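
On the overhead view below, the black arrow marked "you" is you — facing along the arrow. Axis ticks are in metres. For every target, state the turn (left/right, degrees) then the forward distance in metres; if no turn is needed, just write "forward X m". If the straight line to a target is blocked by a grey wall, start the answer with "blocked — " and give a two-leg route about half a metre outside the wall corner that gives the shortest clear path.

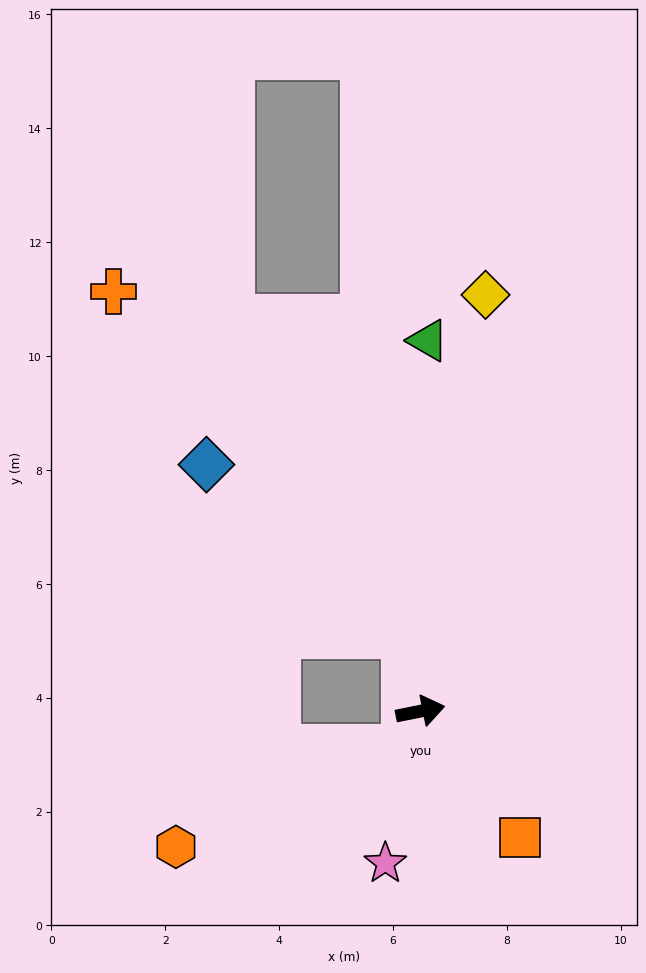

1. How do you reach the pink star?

turn right 114°, forward 2.7 m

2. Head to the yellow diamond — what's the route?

turn left 70°, forward 7.4 m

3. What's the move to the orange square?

turn right 63°, forward 2.8 m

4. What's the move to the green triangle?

turn left 77°, forward 6.5 m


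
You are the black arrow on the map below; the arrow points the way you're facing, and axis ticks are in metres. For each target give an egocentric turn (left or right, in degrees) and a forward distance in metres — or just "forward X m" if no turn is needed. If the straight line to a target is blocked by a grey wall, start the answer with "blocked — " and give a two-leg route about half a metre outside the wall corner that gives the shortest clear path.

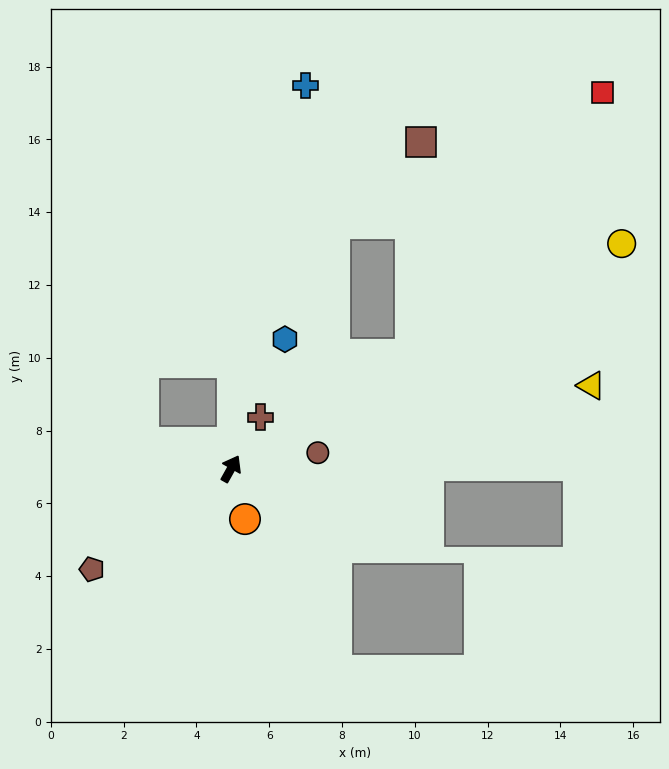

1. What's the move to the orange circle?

turn right 135°, forward 1.4 m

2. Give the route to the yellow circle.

turn right 31°, forward 12.4 m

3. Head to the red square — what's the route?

blocked — turn right 28°, forward 5.8 m, then turn left 21°, forward 8.9 m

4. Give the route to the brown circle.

turn right 50°, forward 2.4 m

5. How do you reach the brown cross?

forward 1.6 m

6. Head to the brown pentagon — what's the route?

turn left 155°, forward 4.7 m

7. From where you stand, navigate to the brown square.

blocked — turn right 28°, forward 5.8 m, then turn left 54°, forward 5.8 m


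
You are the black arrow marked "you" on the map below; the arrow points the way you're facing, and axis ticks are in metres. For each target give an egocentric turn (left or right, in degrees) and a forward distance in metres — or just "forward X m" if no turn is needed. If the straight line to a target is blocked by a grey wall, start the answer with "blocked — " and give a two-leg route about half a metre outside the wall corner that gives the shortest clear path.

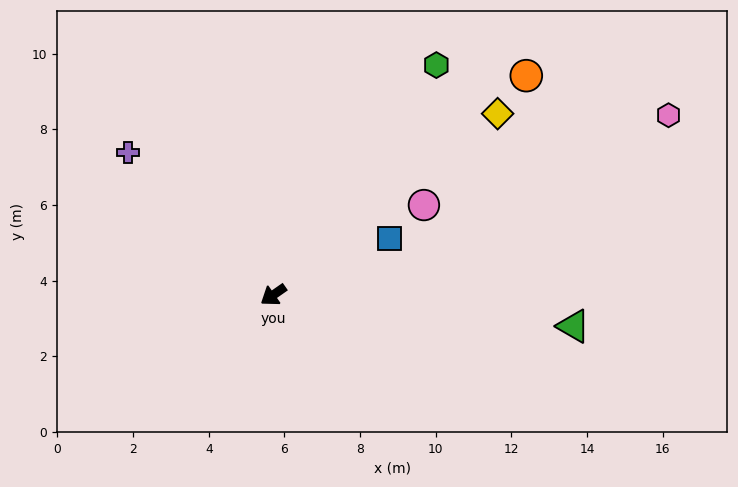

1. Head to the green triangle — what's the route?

turn left 139°, forward 8.0 m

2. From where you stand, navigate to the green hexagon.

turn right 160°, forward 7.4 m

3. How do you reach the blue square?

turn left 171°, forward 3.4 m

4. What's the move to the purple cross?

turn right 79°, forward 5.4 m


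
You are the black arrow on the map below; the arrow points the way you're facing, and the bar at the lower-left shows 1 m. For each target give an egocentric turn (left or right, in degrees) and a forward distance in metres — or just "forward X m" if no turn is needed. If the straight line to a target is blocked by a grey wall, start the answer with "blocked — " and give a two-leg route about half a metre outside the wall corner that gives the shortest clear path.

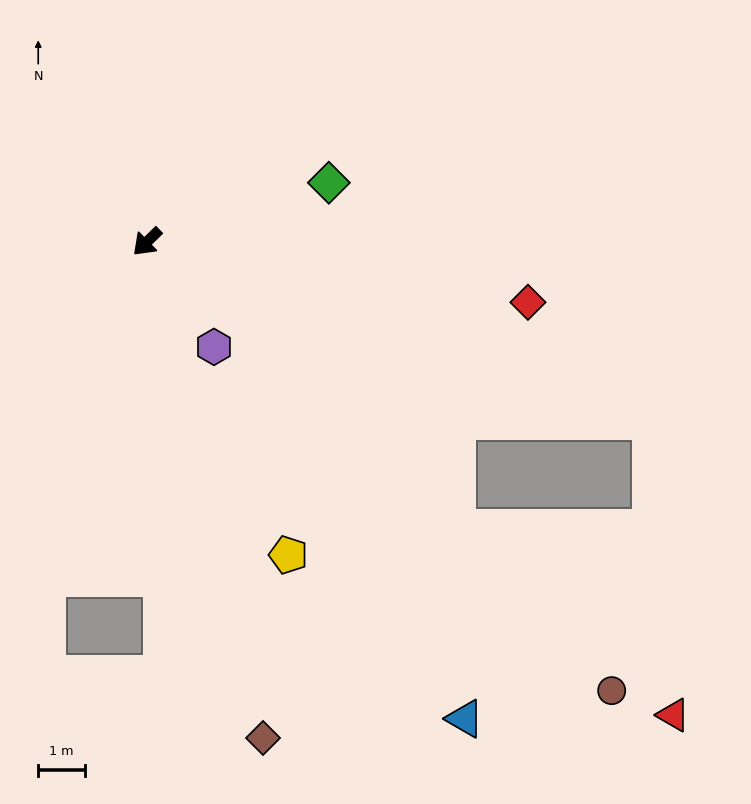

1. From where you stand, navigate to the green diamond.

turn left 154°, forward 4.1 m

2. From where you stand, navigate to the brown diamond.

turn left 59°, forward 10.9 m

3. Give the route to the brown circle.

turn left 92°, forward 13.8 m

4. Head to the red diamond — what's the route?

turn left 127°, forward 8.3 m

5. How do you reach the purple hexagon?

turn left 78°, forward 2.7 m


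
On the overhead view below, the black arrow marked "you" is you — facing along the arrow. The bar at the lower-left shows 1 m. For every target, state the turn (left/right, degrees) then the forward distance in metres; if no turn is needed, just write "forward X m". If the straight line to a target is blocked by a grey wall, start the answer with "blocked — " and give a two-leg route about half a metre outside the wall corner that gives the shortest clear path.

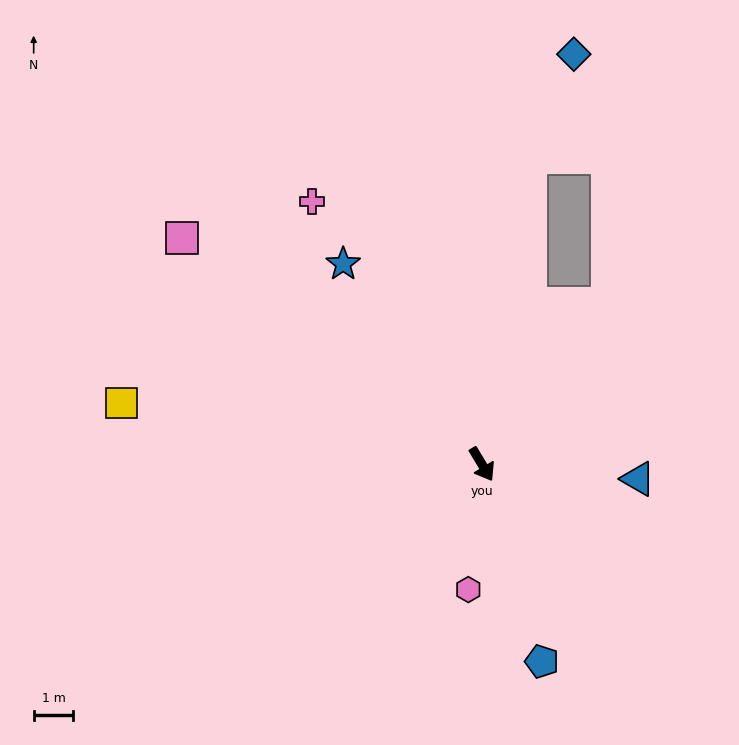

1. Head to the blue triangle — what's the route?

turn left 54°, forward 4.0 m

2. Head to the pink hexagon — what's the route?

turn right 37°, forward 3.2 m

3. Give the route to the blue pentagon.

turn right 14°, forward 5.2 m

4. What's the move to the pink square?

turn right 158°, forward 9.5 m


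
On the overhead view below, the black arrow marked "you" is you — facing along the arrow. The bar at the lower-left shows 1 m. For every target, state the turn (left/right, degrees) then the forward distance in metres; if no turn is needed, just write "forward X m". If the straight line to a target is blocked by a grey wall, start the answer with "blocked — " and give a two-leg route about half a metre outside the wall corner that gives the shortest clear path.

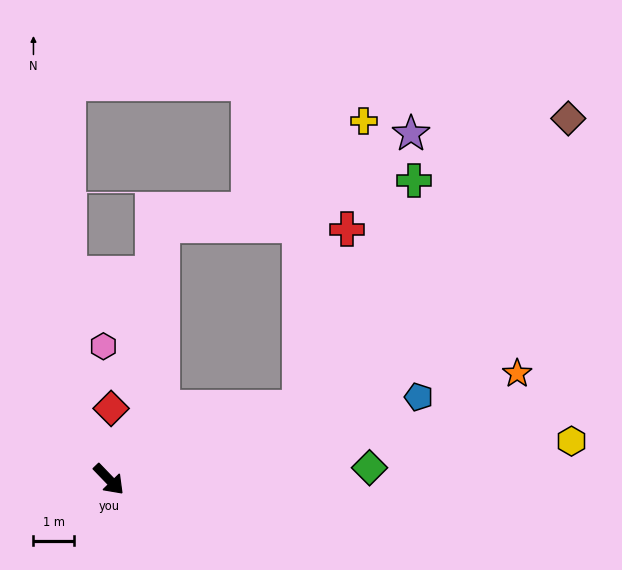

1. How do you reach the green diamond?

turn left 49°, forward 6.5 m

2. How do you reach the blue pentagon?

turn left 61°, forward 7.9 m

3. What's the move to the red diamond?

turn left 134°, forward 1.8 m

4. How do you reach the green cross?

blocked — turn left 67°, forward 5.0 m, then turn left 42°, forward 6.3 m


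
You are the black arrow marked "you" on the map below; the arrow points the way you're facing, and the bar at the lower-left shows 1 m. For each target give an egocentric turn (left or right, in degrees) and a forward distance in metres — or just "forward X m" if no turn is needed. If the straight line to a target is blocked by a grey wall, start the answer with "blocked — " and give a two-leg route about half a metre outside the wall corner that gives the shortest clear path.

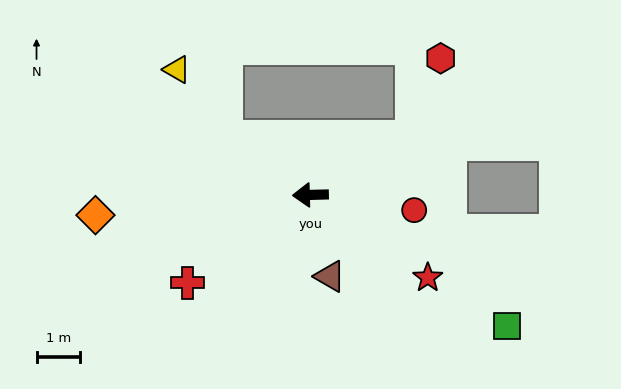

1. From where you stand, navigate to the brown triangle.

turn left 102°, forward 1.9 m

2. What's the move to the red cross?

turn left 34°, forward 3.5 m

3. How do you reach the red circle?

turn left 170°, forward 2.4 m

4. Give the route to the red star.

turn left 143°, forward 3.3 m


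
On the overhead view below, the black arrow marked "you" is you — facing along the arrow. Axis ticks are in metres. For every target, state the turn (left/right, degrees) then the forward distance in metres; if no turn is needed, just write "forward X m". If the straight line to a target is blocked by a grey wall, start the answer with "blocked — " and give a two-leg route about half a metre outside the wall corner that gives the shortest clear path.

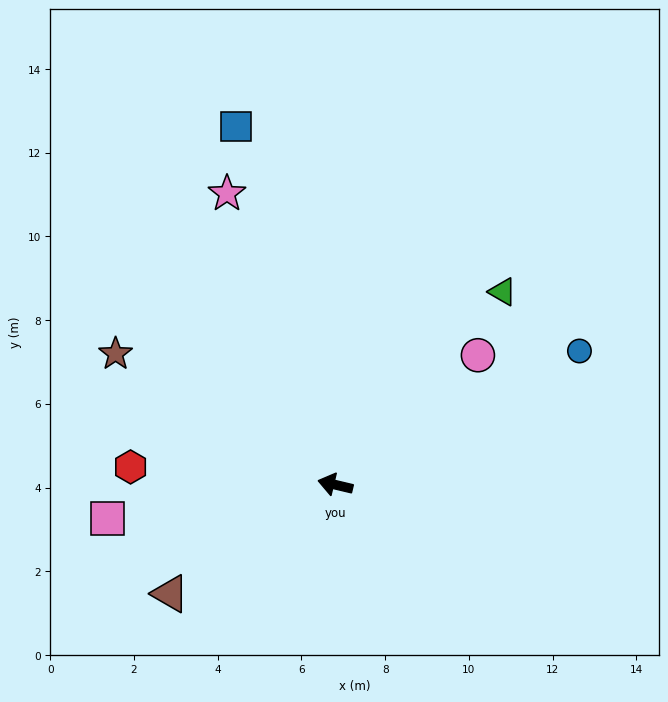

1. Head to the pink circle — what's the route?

turn right 124°, forward 4.6 m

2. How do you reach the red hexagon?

turn left 8°, forward 4.9 m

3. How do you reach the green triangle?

turn right 118°, forward 6.1 m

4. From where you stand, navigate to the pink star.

turn right 56°, forward 7.4 m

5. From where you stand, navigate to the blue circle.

turn right 138°, forward 6.7 m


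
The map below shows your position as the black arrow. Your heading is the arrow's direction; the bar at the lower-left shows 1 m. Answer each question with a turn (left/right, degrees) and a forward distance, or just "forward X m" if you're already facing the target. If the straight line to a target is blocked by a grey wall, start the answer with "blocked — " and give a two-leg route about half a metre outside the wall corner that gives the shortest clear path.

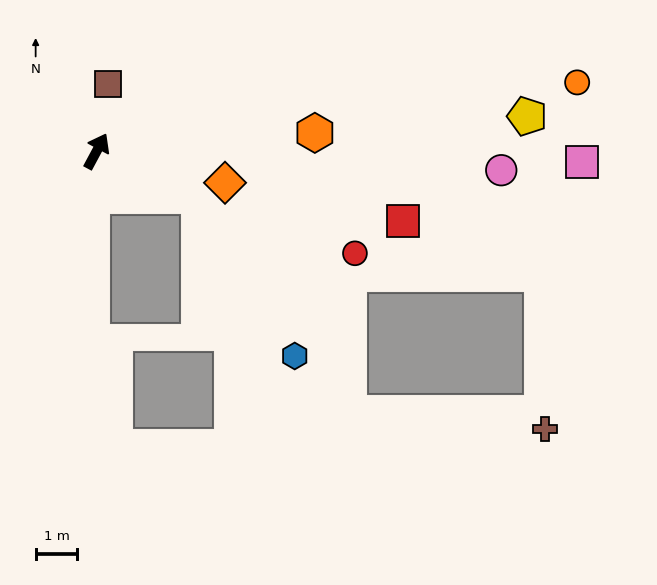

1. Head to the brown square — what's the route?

turn left 19°, forward 1.6 m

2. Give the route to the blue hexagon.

blocked — turn right 85°, forward 2.7 m, then turn right 36°, forward 4.5 m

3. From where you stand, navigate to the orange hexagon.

turn right 57°, forward 5.3 m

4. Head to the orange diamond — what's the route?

turn right 76°, forward 3.2 m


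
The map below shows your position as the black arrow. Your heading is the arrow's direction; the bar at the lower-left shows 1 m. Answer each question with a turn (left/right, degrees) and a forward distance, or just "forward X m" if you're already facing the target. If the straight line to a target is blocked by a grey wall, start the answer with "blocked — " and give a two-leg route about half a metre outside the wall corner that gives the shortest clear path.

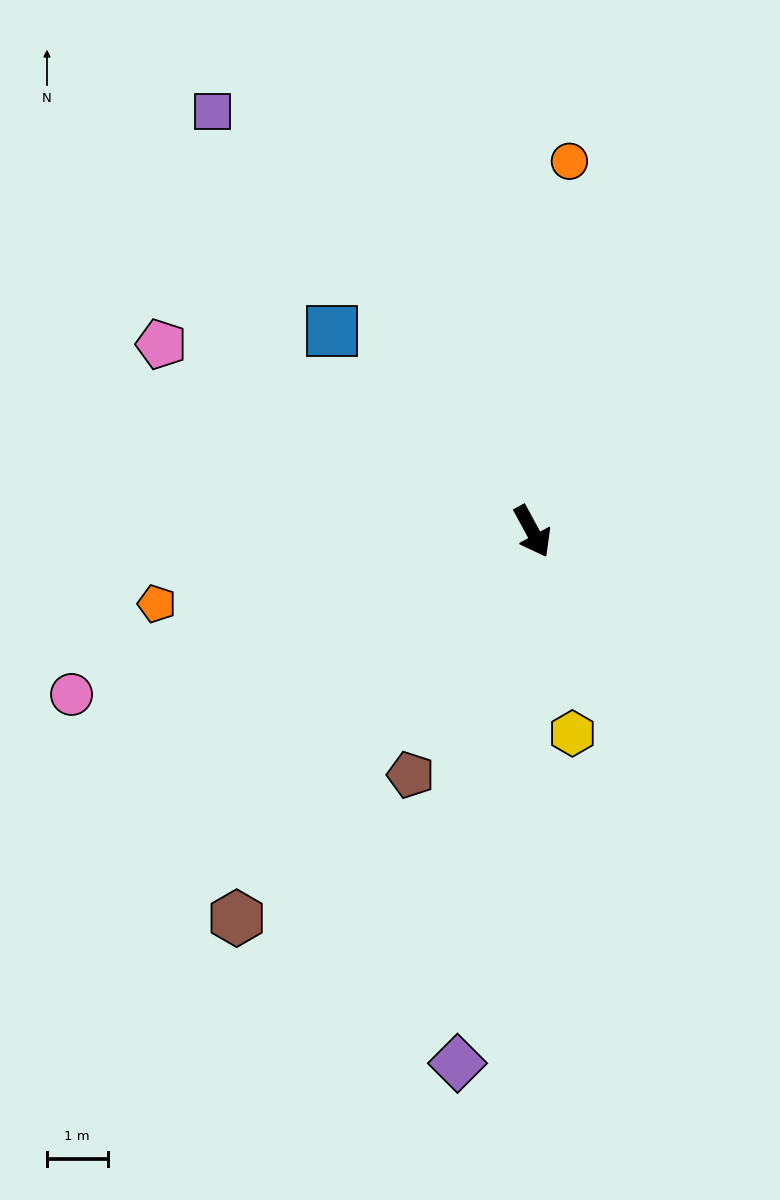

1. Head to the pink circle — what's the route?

turn right 99°, forward 8.1 m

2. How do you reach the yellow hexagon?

turn right 17°, forward 3.4 m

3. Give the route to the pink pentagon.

turn right 145°, forward 6.9 m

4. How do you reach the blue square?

turn right 163°, forward 4.7 m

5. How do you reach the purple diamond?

turn right 37°, forward 8.9 m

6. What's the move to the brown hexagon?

turn right 66°, forward 8.0 m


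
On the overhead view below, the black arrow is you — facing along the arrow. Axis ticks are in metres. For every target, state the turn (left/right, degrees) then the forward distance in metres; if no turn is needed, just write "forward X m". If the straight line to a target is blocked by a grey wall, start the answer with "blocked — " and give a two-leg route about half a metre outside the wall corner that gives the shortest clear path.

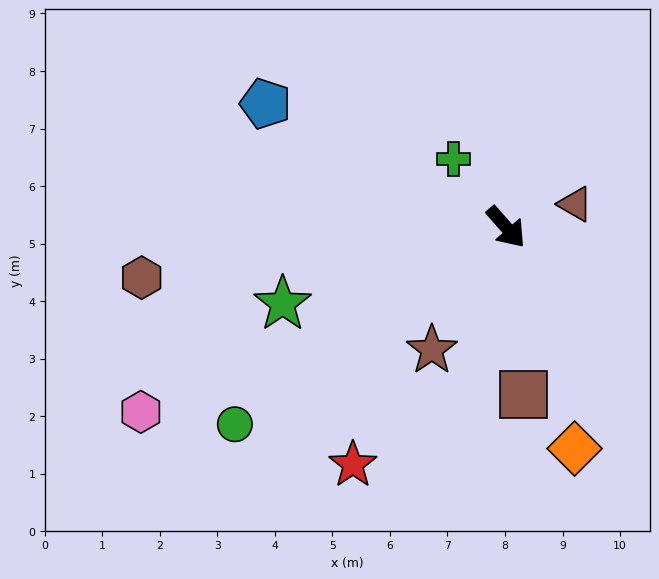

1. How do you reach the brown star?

turn right 72°, forward 2.5 m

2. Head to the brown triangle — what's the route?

turn left 67°, forward 1.3 m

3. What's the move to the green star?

turn right 112°, forward 4.1 m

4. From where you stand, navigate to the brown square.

turn right 35°, forward 2.9 m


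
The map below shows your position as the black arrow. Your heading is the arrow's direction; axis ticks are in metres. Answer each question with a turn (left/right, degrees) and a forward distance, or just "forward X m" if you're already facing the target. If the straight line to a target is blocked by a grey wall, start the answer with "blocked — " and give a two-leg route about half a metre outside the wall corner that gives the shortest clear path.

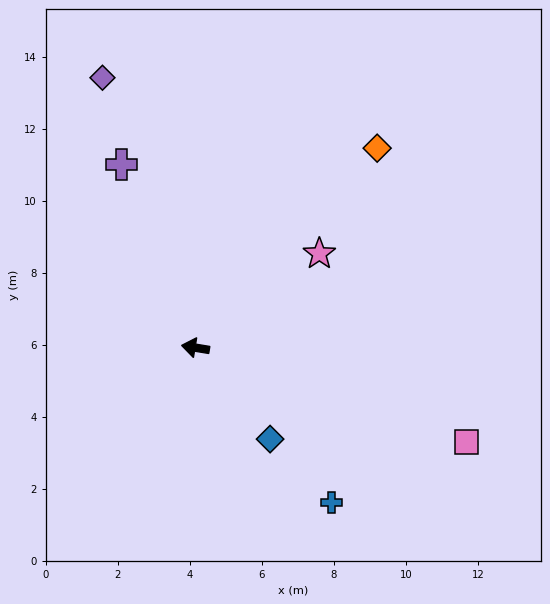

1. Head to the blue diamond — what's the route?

turn left 139°, forward 3.3 m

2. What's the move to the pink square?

turn left 170°, forward 8.0 m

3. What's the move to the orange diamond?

turn right 123°, forward 7.5 m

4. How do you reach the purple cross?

turn right 59°, forward 5.5 m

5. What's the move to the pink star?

turn right 133°, forward 4.3 m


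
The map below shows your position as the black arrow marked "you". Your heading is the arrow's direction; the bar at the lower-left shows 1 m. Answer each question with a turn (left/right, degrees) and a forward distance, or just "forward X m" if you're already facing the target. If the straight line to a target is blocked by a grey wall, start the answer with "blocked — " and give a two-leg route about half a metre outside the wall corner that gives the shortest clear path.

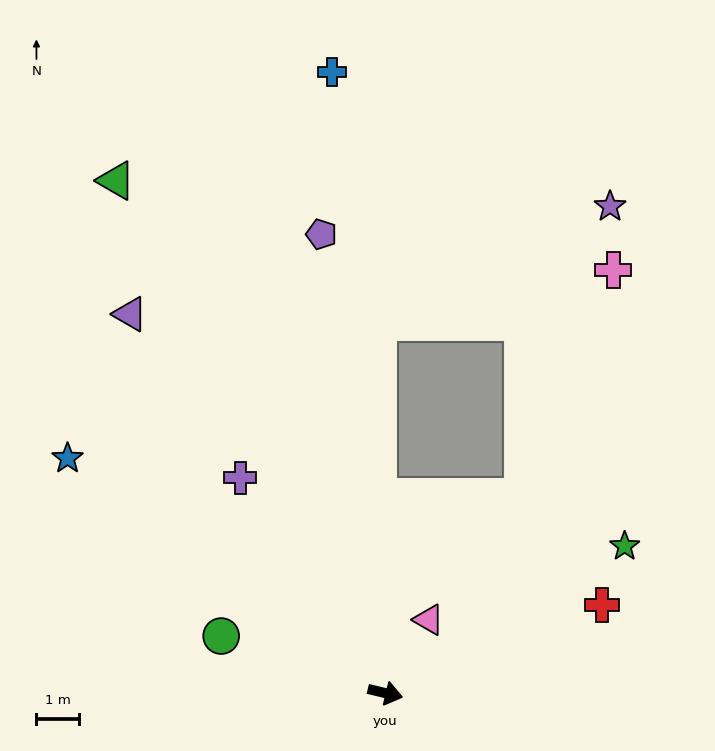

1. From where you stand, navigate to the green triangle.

turn left 131°, forward 13.5 m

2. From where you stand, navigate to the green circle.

turn left 174°, forward 4.0 m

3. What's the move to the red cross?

turn left 36°, forward 5.5 m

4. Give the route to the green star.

turn left 45°, forward 6.5 m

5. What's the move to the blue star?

turn left 157°, forward 9.2 m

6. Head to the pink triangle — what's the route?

turn left 73°, forward 2.0 m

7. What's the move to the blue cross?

turn left 108°, forward 14.5 m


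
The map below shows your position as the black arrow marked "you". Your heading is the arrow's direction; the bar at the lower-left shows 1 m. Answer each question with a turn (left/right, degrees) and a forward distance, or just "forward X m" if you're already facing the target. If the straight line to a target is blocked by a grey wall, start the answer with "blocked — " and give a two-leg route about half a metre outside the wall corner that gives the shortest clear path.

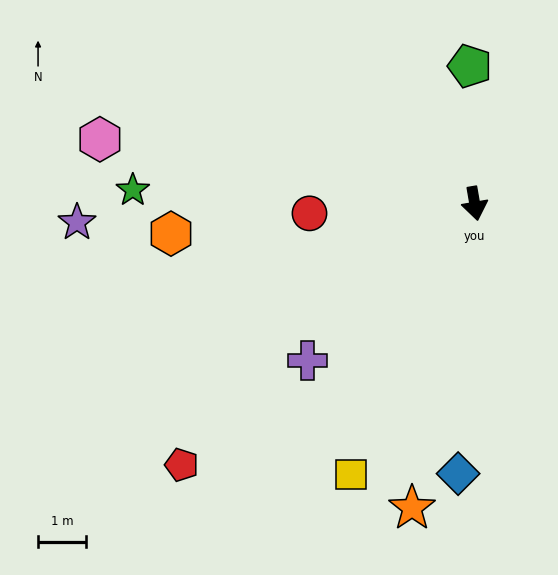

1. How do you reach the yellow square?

turn right 34°, forward 6.2 m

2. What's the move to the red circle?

turn right 96°, forward 3.4 m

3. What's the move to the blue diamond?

turn right 13°, forward 5.6 m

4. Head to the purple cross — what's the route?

turn right 56°, forward 4.8 m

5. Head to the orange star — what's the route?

turn right 21°, forward 6.5 m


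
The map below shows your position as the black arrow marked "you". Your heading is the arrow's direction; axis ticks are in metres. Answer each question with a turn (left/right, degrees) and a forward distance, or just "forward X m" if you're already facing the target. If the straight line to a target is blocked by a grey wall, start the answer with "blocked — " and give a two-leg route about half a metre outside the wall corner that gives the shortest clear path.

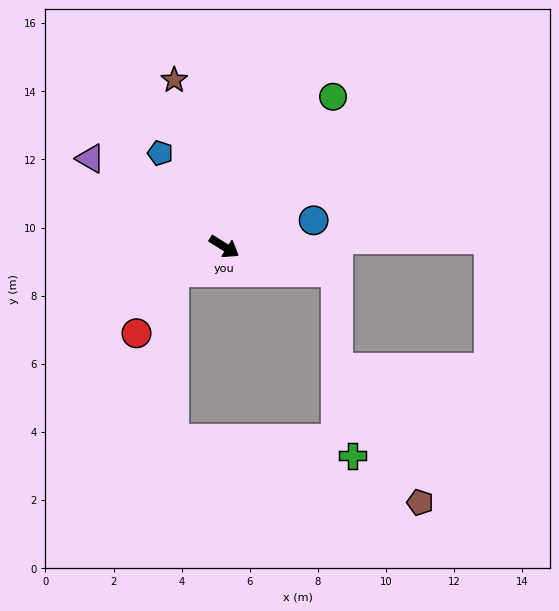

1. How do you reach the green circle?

turn left 86°, forward 5.4 m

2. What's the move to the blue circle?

turn left 48°, forward 2.7 m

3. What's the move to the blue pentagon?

turn left 156°, forward 3.3 m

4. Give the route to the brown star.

turn left 139°, forward 5.1 m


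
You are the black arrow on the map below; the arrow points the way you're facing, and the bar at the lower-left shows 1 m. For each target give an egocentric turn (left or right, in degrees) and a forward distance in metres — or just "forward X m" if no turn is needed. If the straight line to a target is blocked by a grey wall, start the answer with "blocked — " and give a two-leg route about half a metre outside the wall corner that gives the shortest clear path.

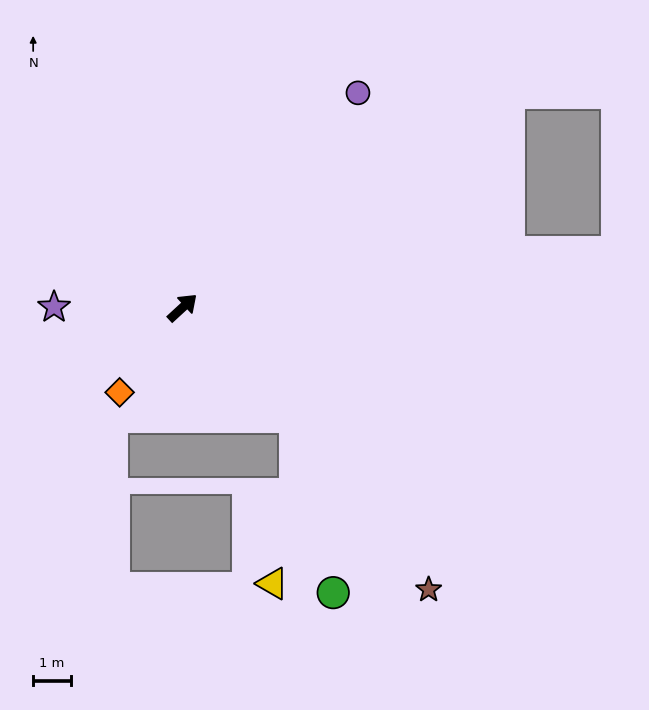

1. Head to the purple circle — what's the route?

turn left 8°, forward 7.3 m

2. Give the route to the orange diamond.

turn right 169°, forward 2.8 m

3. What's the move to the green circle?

blocked — turn right 87°, forward 4.2 m, then turn right 33°, forward 4.7 m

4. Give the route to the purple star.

turn left 137°, forward 3.4 m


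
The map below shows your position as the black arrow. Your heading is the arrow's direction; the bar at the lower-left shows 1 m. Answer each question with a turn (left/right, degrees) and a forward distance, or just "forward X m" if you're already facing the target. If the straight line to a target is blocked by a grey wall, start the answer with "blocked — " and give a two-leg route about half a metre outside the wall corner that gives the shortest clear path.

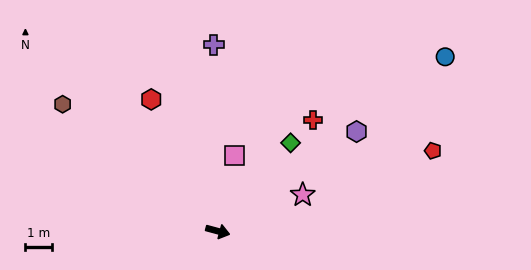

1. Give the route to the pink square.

turn left 92°, forward 2.9 m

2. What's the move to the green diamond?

turn left 66°, forward 4.3 m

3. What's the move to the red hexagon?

turn left 132°, forward 5.6 m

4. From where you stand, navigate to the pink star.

turn left 38°, forward 3.5 m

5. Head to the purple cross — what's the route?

turn left 106°, forward 7.1 m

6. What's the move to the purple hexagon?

turn left 51°, forward 6.5 m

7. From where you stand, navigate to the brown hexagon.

turn left 156°, forward 7.6 m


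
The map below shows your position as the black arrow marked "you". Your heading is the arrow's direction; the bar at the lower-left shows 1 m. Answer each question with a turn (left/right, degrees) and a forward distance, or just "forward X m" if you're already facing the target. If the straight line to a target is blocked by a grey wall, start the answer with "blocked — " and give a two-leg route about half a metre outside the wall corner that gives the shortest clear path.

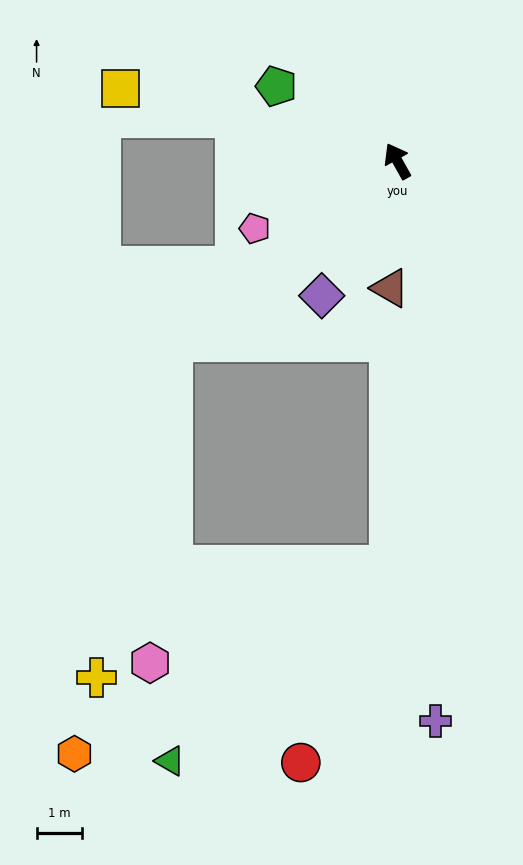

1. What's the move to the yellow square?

turn left 46°, forward 6.3 m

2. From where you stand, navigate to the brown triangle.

turn left 147°, forward 2.8 m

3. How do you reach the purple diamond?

turn left 121°, forward 3.4 m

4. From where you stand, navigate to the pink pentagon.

turn left 86°, forward 3.5 m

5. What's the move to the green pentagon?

turn left 29°, forward 3.1 m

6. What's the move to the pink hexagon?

blocked — turn left 100°, forward 6.3 m, then turn left 47°, forward 7.1 m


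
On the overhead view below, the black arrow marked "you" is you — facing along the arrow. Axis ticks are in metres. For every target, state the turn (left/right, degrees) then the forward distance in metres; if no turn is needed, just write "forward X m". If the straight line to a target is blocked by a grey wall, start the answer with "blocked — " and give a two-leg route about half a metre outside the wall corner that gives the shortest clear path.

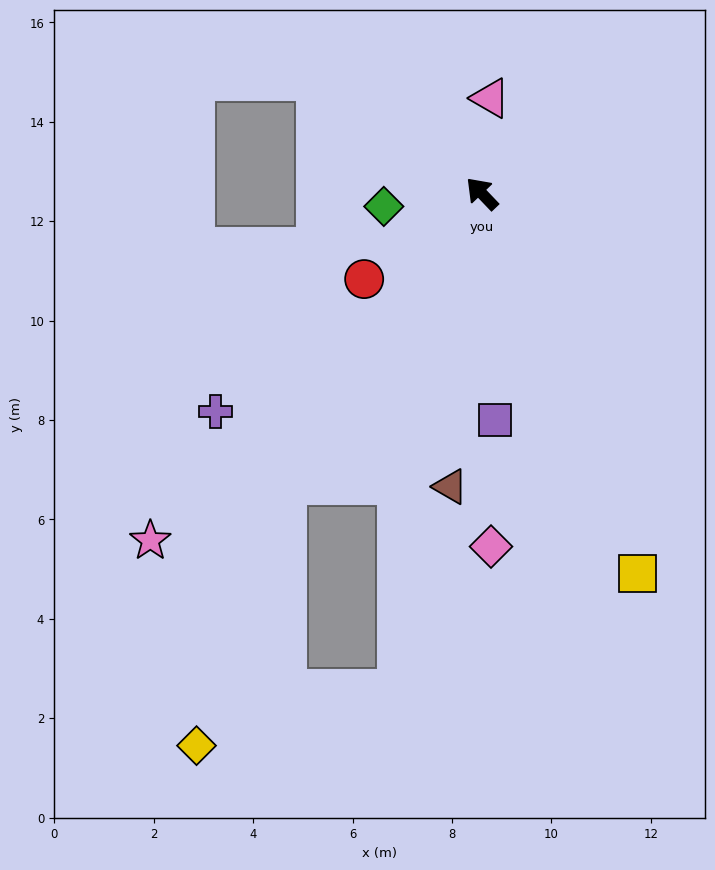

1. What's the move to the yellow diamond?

blocked — turn left 102°, forward 7.0 m, then turn left 15°, forward 5.6 m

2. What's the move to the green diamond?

turn left 54°, forward 2.0 m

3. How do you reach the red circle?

turn left 82°, forward 2.9 m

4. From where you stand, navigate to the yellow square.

turn left 159°, forward 8.3 m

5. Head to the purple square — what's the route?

turn left 140°, forward 4.6 m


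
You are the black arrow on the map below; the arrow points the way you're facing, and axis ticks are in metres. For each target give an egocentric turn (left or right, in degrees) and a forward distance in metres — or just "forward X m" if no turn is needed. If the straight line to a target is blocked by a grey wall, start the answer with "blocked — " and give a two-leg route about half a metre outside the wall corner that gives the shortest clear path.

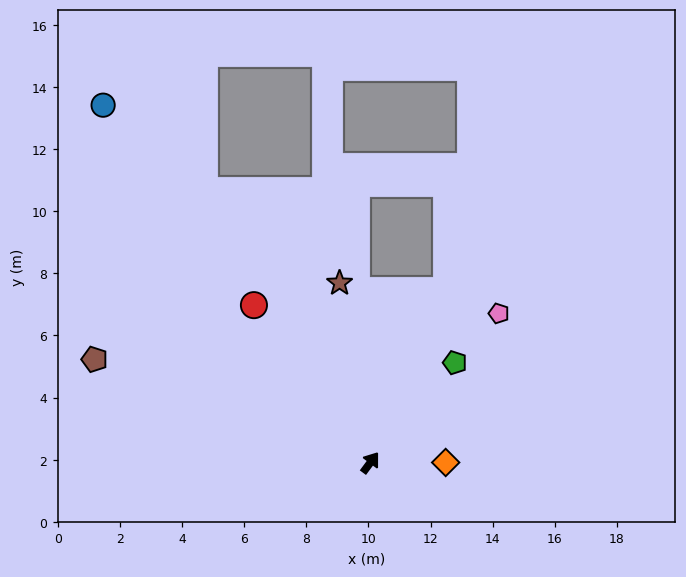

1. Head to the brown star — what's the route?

turn left 46°, forward 5.9 m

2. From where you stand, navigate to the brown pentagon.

turn left 106°, forward 9.5 m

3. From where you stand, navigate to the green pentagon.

turn right 4°, forward 4.2 m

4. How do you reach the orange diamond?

turn right 53°, forward 2.4 m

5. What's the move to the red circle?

turn left 73°, forward 6.3 m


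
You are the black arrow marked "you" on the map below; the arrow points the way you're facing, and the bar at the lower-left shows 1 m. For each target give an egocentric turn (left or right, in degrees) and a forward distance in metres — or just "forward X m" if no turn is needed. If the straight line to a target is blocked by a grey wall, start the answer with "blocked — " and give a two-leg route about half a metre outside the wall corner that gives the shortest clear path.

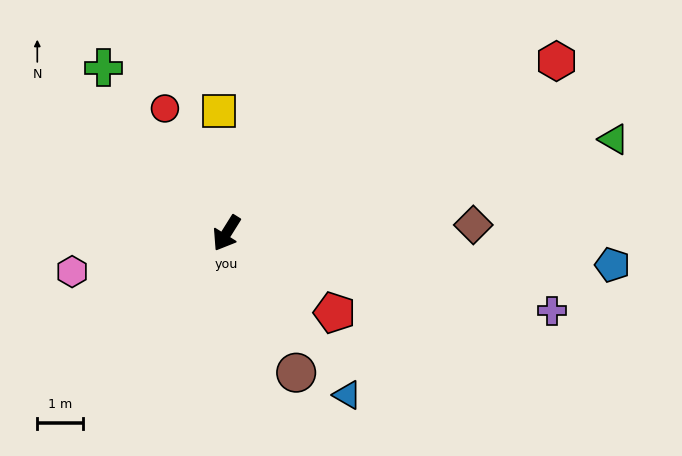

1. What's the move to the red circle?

turn right 122°, forward 3.1 m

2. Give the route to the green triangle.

turn left 136°, forward 8.8 m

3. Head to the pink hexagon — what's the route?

turn right 44°, forward 3.5 m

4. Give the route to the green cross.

turn right 111°, forward 4.5 m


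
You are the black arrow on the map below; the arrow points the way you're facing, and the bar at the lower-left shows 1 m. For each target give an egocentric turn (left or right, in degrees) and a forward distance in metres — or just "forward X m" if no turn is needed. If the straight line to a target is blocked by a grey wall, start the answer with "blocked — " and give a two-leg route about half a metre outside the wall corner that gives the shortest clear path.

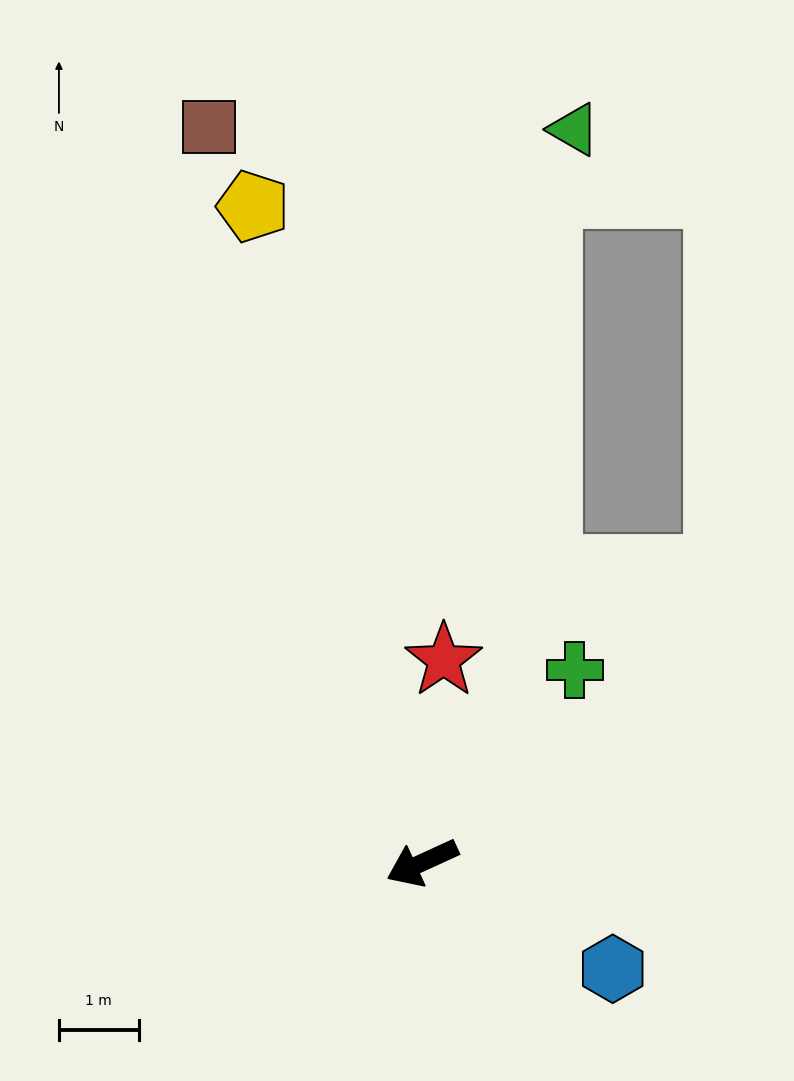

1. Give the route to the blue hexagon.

turn left 126°, forward 2.7 m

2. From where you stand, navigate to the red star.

turn right 121°, forward 2.6 m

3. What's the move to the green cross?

turn right 153°, forward 3.1 m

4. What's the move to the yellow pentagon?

turn right 100°, forward 8.5 m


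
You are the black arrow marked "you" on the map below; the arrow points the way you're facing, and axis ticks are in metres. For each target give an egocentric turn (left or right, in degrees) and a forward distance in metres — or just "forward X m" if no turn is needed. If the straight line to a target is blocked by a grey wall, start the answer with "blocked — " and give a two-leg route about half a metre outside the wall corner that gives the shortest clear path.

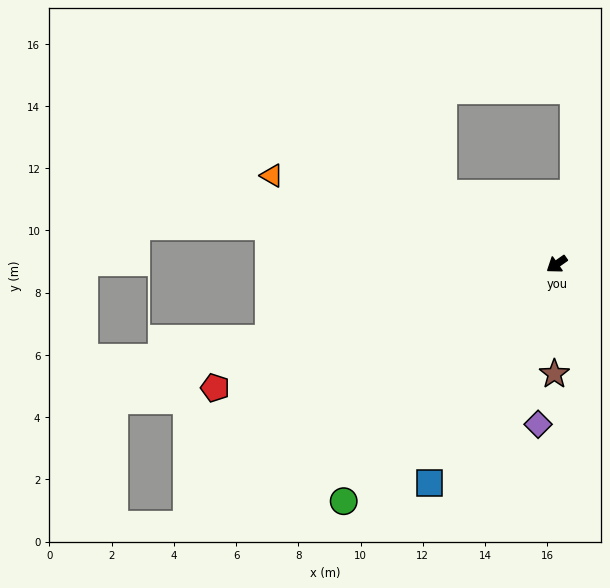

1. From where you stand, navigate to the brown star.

turn left 54°, forward 3.5 m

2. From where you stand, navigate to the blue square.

turn left 25°, forward 8.1 m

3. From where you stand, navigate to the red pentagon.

turn right 15°, forward 11.7 m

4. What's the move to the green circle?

turn left 13°, forward 10.2 m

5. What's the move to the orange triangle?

turn right 52°, forward 9.6 m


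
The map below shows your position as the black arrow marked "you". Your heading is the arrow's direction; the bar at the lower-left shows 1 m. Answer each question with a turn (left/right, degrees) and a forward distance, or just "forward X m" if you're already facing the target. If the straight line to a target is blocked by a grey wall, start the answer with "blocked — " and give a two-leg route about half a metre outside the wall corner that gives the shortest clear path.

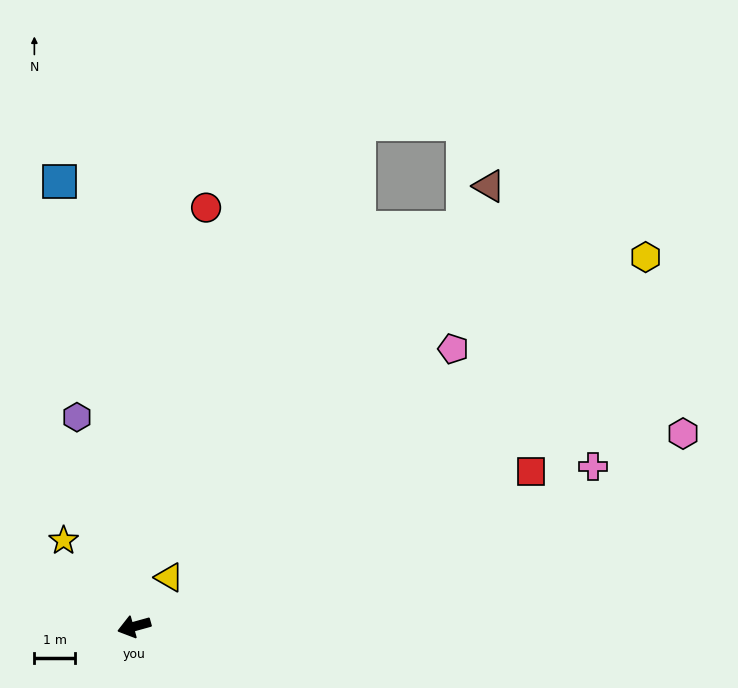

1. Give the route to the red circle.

turn right 115°, forward 10.5 m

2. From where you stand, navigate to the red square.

turn right 174°, forward 10.5 m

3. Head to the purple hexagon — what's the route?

turn right 90°, forward 5.4 m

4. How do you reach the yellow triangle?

turn right 141°, forward 1.5 m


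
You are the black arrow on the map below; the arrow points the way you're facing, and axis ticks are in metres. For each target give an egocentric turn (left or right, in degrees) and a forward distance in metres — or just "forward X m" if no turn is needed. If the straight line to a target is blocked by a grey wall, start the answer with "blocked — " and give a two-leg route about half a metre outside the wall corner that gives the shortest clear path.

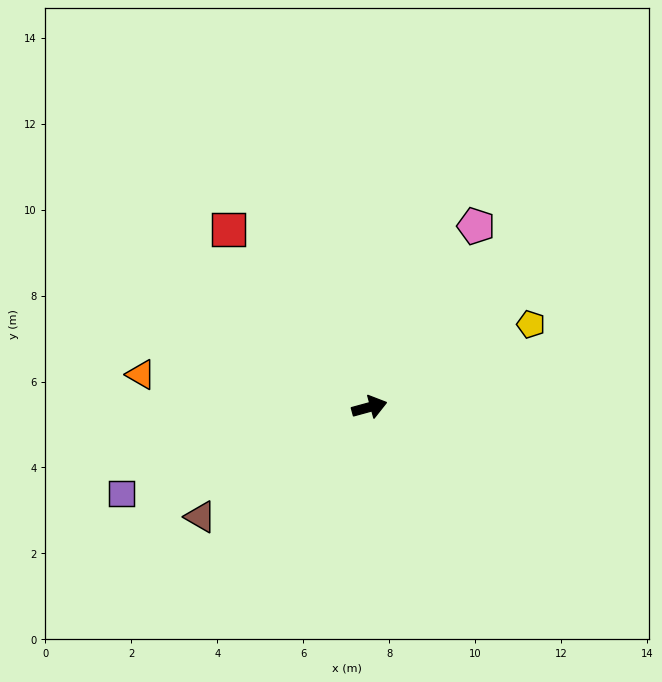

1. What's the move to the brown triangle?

turn right 162°, forward 4.7 m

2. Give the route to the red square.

turn left 113°, forward 5.3 m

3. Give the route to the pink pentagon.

turn left 44°, forward 4.9 m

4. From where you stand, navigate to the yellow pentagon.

turn left 12°, forward 4.2 m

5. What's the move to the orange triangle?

turn left 157°, forward 5.4 m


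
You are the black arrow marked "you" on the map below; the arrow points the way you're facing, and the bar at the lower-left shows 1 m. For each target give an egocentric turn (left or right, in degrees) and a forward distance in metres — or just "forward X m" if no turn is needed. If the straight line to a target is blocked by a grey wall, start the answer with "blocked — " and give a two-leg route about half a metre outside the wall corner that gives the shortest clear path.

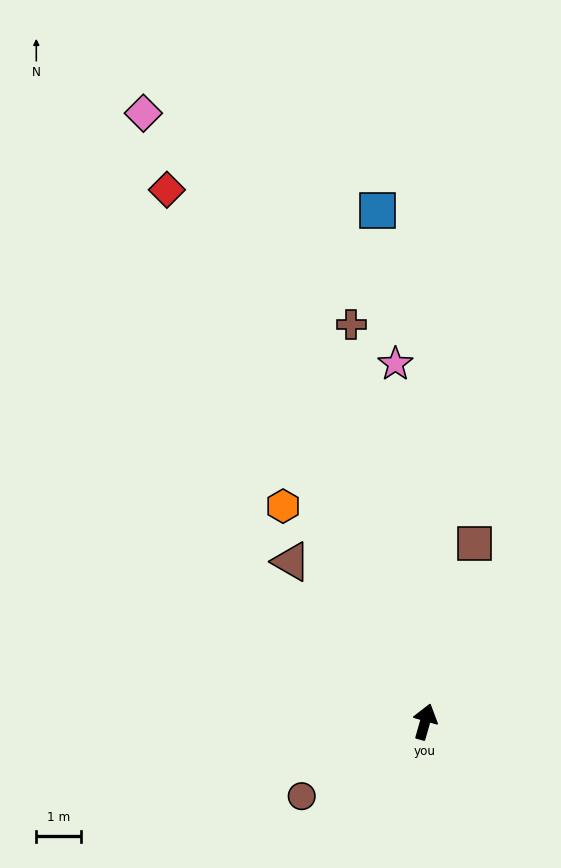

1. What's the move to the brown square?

forward 4.1 m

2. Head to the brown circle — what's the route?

turn left 137°, forward 3.2 m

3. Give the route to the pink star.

turn left 21°, forward 8.1 m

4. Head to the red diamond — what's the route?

turn left 42°, forward 13.3 m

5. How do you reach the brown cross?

turn left 26°, forward 9.1 m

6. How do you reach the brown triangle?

turn left 56°, forward 4.7 m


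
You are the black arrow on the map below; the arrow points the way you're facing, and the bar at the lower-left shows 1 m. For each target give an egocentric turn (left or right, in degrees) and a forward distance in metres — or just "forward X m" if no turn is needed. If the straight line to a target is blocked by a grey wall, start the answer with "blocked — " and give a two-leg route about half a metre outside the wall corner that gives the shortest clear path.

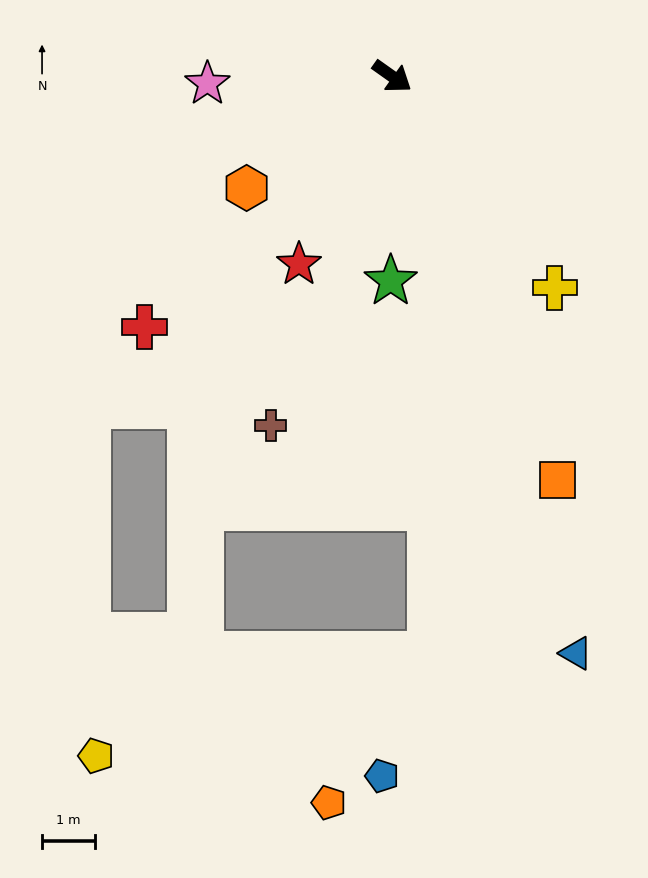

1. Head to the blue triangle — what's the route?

turn right 37°, forward 11.4 m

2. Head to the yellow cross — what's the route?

turn right 17°, forward 5.0 m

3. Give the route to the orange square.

turn right 32°, forward 8.2 m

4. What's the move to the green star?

turn right 55°, forward 3.9 m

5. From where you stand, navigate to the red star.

turn right 81°, forward 4.0 m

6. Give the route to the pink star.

turn right 142°, forward 3.5 m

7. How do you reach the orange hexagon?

turn right 107°, forward 3.5 m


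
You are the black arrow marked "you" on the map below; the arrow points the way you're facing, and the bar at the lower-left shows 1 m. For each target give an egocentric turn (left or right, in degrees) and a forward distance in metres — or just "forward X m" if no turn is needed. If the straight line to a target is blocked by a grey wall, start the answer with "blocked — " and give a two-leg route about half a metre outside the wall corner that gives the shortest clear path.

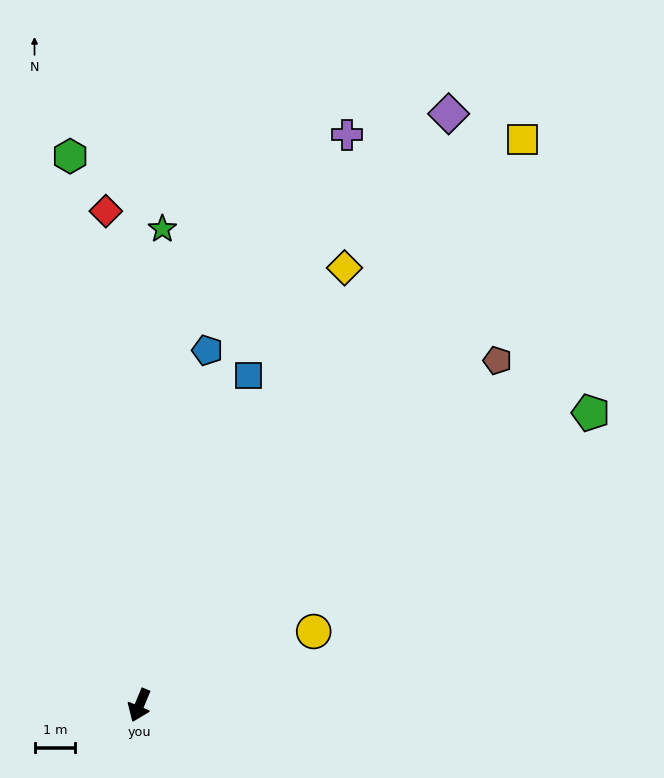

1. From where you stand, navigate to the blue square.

turn right 176°, forward 8.6 m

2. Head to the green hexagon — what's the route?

turn right 150°, forward 13.7 m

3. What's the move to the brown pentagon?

turn left 157°, forward 12.3 m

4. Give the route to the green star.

turn right 160°, forward 11.8 m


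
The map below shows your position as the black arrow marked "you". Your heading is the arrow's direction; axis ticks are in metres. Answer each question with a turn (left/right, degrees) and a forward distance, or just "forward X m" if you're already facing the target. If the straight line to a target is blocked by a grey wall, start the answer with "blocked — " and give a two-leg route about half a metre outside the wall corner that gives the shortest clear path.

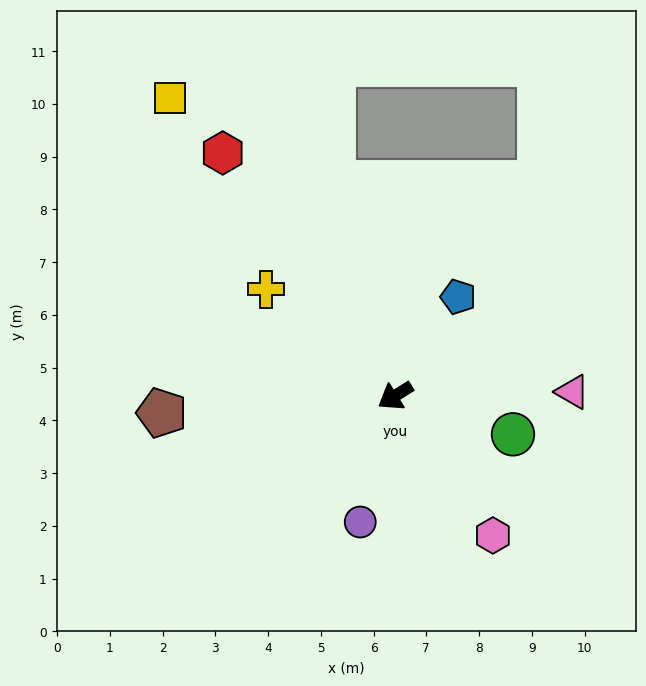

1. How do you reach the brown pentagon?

turn right 28°, forward 4.4 m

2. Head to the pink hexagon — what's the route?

turn left 93°, forward 3.2 m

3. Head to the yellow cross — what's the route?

turn right 72°, forward 3.2 m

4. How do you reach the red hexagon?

turn right 87°, forward 5.6 m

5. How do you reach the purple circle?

turn left 42°, forward 2.5 m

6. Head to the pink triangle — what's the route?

turn left 149°, forward 3.4 m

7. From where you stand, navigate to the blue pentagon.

turn right 155°, forward 2.2 m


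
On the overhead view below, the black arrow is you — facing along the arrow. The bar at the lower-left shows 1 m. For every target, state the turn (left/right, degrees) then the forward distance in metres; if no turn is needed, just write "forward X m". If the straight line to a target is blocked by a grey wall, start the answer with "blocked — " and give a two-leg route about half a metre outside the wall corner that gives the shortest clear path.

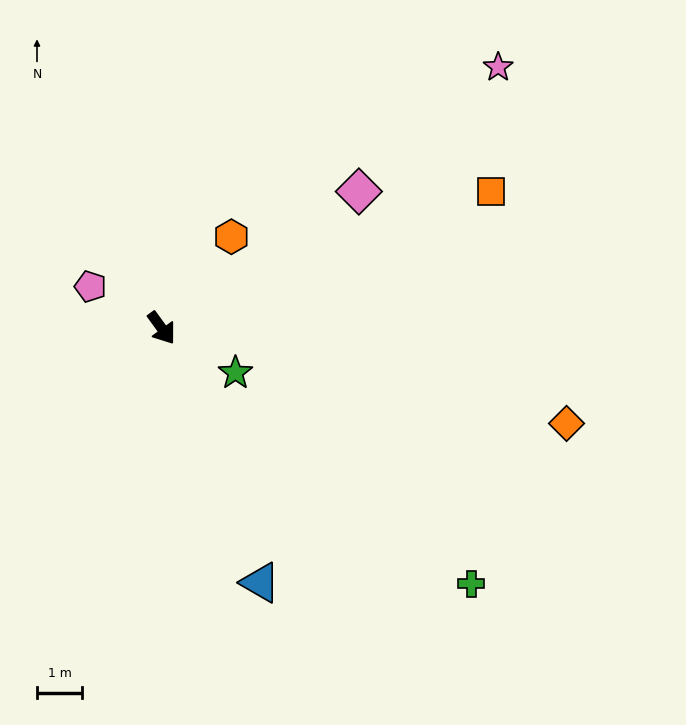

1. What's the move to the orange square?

turn left 76°, forward 7.9 m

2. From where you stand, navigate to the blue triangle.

turn right 15°, forward 6.1 m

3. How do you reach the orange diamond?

turn left 41°, forward 9.2 m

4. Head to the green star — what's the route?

turn left 23°, forward 1.9 m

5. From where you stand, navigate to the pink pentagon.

turn right 156°, forward 1.8 m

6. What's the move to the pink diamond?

turn left 89°, forward 5.3 m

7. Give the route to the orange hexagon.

turn left 107°, forward 2.5 m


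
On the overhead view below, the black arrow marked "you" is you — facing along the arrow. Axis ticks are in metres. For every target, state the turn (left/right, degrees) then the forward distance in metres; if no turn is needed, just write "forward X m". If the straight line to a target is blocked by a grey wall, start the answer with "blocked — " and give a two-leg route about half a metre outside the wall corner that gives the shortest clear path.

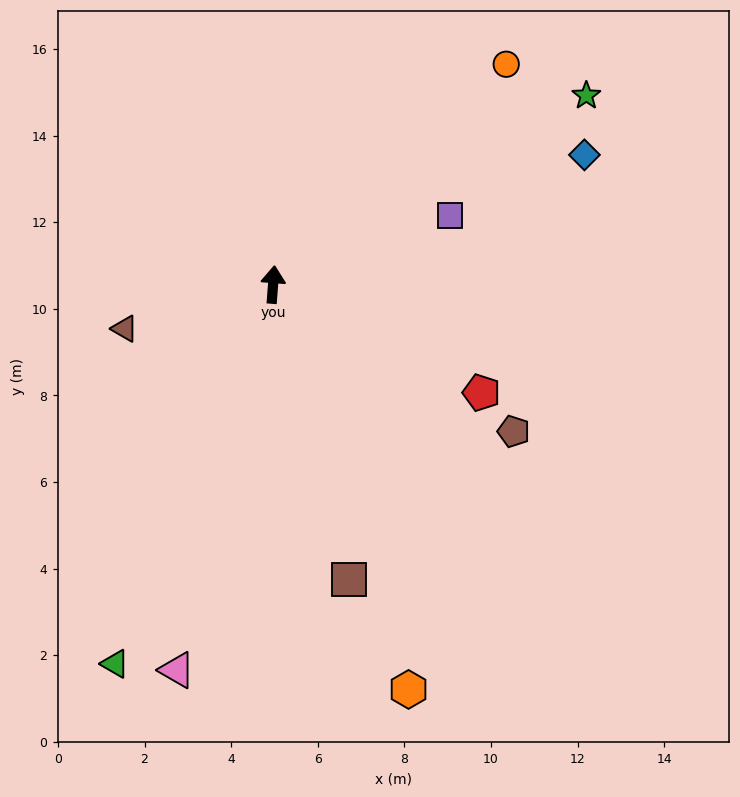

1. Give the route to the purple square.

turn right 64°, forward 4.4 m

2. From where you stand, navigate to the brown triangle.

turn left 111°, forward 3.6 m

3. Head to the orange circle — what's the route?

turn right 42°, forward 7.4 m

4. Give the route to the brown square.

turn right 161°, forward 7.0 m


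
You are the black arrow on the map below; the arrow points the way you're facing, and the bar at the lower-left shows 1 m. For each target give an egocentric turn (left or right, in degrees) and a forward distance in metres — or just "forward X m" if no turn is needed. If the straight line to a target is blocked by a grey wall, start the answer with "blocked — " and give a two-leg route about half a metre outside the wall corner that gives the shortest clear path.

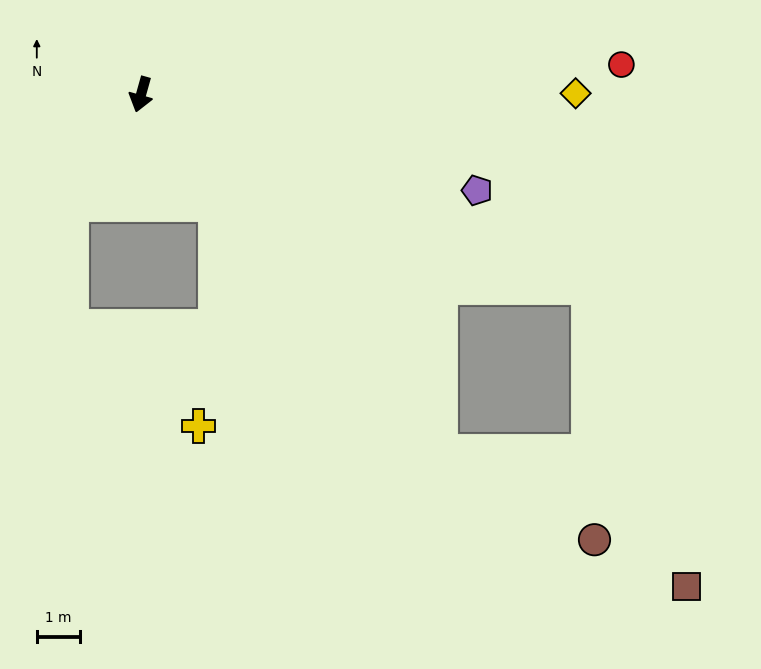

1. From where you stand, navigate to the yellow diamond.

turn left 106°, forward 10.1 m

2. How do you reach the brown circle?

blocked — turn left 55°, forward 10.8 m, then turn left 21°, forward 4.1 m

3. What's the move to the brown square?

blocked — turn left 83°, forward 11.3 m, then turn right 49°, forward 7.3 m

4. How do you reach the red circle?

turn left 109°, forward 11.1 m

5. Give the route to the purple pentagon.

turn left 90°, forward 8.1 m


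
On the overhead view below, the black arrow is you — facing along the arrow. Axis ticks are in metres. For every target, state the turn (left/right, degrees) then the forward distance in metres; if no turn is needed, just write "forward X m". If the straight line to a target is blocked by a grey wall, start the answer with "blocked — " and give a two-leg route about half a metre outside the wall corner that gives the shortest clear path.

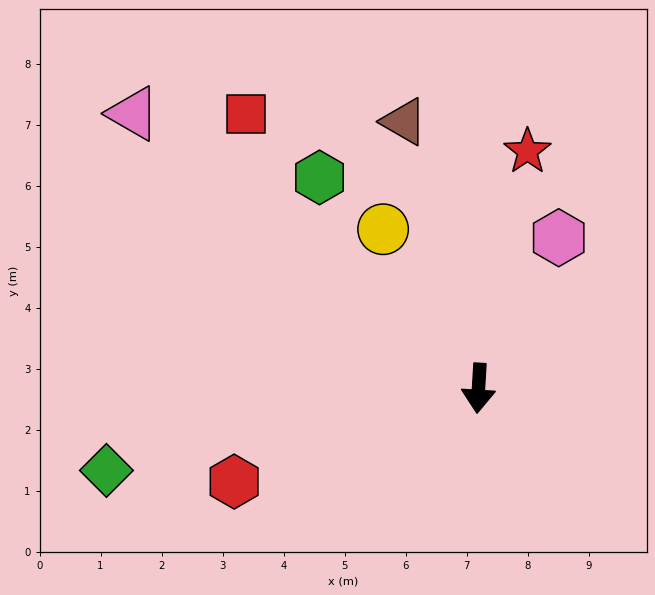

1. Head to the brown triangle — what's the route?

turn right 161°, forward 4.5 m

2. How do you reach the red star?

turn left 172°, forward 4.0 m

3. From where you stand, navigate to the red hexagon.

turn right 66°, forward 4.3 m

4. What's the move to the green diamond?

turn right 74°, forward 6.2 m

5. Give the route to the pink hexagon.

turn left 155°, forward 2.8 m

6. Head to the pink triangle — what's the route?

turn right 125°, forward 7.2 m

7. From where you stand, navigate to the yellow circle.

turn right 146°, forward 3.0 m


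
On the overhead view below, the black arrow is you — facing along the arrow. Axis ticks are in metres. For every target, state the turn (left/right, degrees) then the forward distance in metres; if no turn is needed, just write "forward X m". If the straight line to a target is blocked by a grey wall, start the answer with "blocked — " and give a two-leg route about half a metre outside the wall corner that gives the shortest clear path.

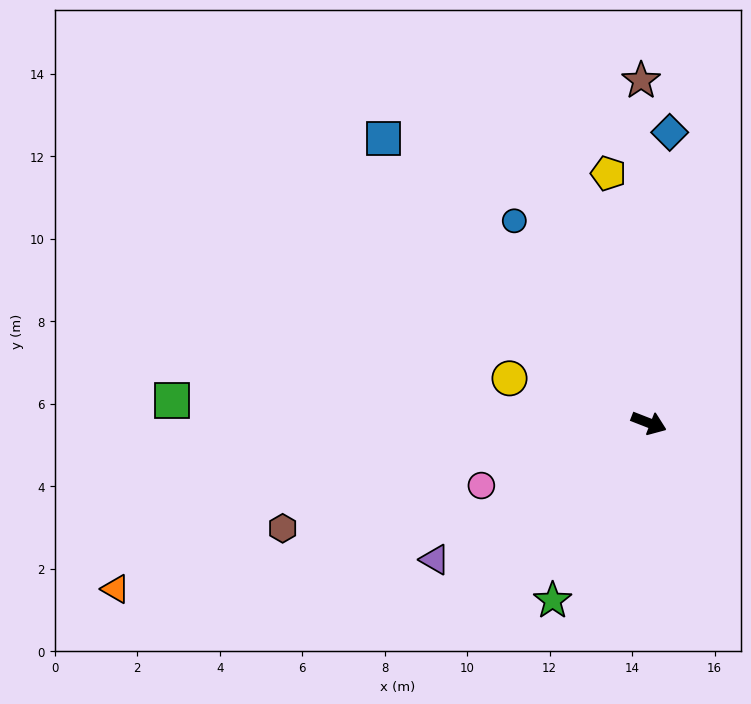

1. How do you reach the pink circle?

turn right 138°, forward 4.3 m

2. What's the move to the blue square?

turn left 154°, forward 9.4 m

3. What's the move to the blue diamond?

turn left 107°, forward 7.1 m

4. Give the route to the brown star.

turn left 113°, forward 8.3 m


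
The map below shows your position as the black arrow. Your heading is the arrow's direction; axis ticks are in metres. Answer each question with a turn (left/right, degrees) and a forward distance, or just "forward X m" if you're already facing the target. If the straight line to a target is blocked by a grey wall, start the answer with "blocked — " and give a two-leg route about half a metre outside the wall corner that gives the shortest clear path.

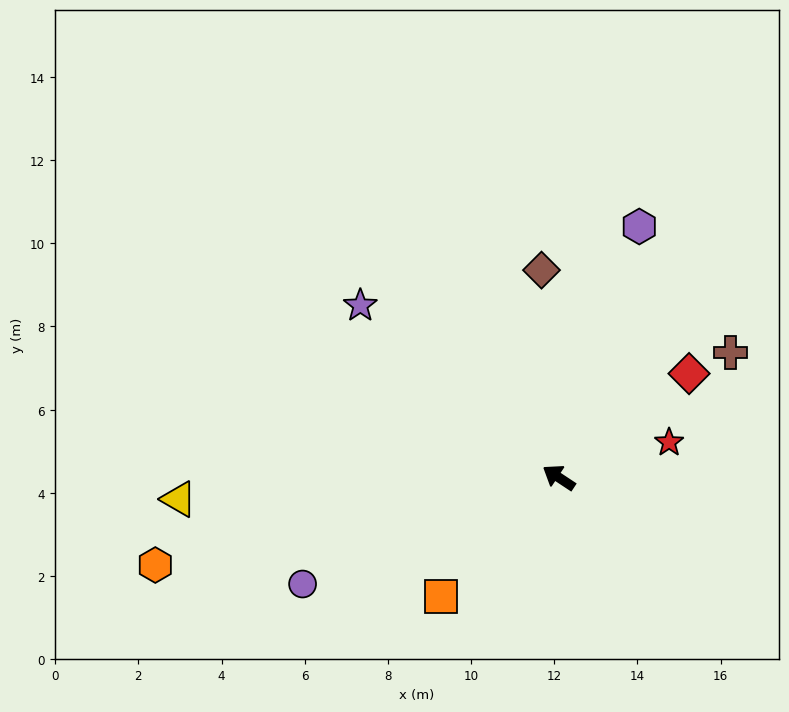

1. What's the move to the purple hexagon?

turn right 74°, forward 6.3 m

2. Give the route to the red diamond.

turn right 108°, forward 4.0 m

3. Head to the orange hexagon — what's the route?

turn left 46°, forward 9.9 m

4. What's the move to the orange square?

turn left 79°, forward 4.0 m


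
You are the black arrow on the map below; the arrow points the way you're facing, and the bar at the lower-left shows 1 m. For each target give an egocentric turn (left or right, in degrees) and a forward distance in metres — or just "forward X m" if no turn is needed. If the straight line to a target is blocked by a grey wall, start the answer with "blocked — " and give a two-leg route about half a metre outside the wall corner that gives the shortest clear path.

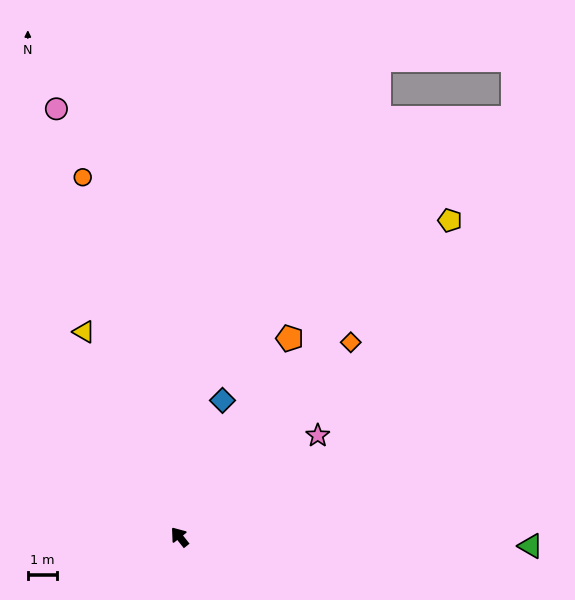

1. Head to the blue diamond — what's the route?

turn right 56°, forward 4.9 m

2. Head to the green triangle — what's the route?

turn right 130°, forward 12.0 m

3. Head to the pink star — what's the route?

turn right 92°, forward 5.8 m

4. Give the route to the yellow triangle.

turn right 14°, forward 7.7 m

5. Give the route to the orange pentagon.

turn right 68°, forward 7.7 m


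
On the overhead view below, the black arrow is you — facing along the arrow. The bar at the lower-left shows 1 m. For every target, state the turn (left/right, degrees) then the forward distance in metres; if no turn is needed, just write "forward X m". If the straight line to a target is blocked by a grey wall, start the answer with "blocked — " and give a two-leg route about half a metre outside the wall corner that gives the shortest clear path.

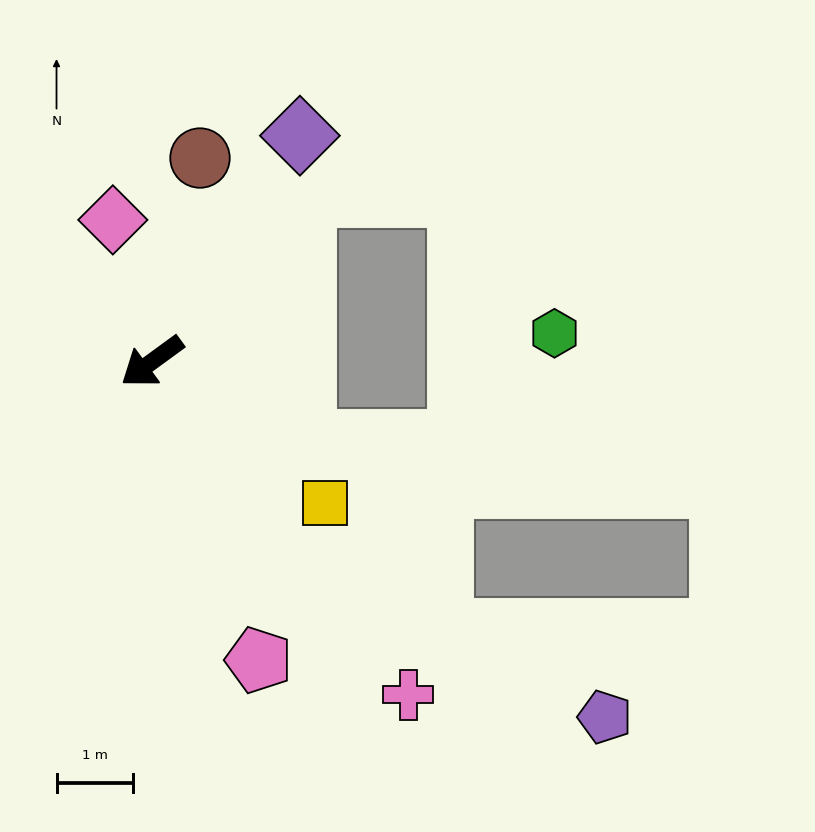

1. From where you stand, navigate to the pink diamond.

turn right 111°, forward 1.9 m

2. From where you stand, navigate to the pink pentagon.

turn left 74°, forward 4.2 m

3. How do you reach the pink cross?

turn left 91°, forward 5.5 m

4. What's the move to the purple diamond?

turn right 159°, forward 3.5 m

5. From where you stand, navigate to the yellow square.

turn left 105°, forward 2.9 m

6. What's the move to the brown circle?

turn right 139°, forward 2.7 m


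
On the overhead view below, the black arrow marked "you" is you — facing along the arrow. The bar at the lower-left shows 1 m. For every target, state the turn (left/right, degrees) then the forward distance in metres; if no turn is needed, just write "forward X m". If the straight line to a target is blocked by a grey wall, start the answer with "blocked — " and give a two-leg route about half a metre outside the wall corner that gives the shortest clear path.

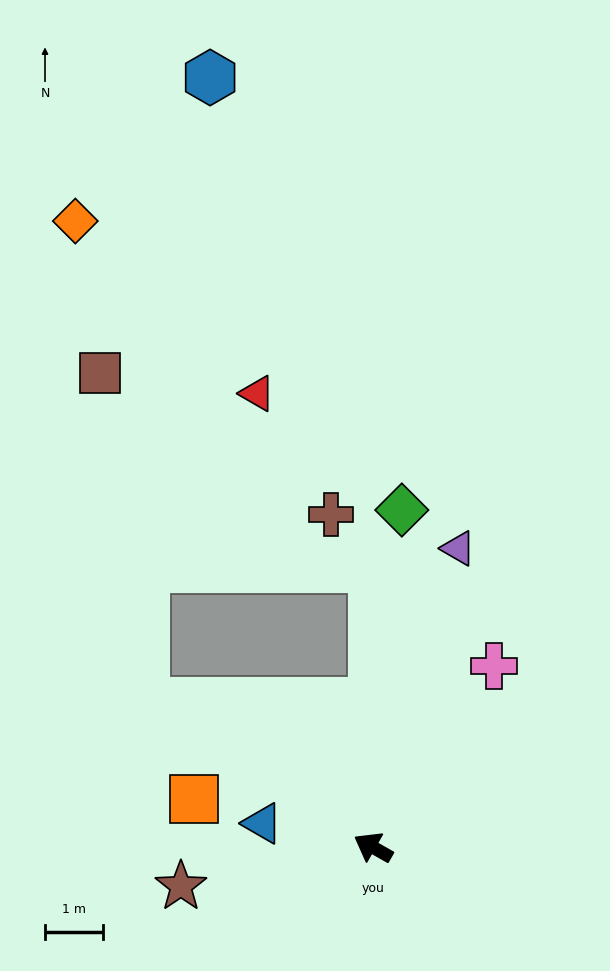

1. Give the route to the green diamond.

turn right 65°, forward 5.8 m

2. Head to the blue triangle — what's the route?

turn left 17°, forward 1.9 m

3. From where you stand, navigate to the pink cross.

turn right 94°, forward 3.7 m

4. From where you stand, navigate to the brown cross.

blocked — turn right 60°, forward 4.8 m, then turn left 38°, forward 1.2 m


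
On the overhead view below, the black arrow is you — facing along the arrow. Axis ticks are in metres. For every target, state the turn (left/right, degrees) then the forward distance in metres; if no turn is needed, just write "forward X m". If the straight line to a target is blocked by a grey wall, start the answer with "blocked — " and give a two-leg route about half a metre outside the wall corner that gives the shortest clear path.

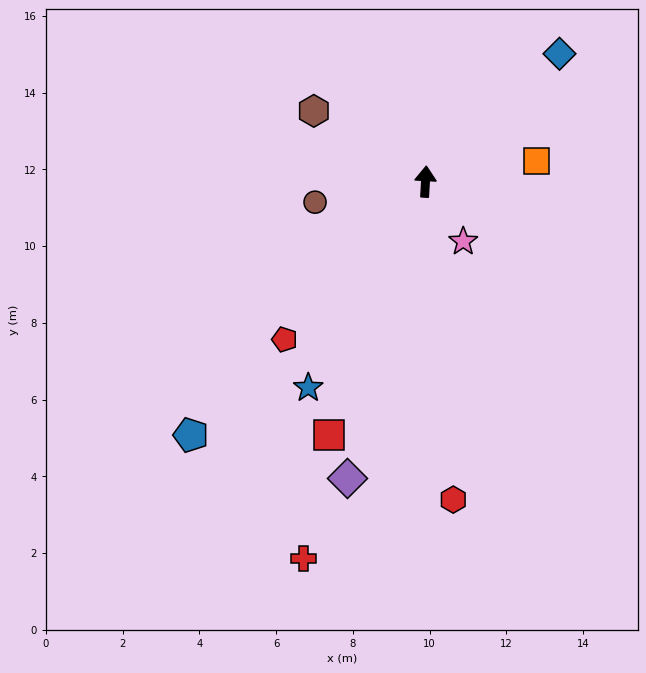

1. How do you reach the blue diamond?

turn right 43°, forward 4.8 m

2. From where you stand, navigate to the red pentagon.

turn left 141°, forward 5.5 m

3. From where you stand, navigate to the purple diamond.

turn left 168°, forward 8.0 m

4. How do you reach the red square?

turn left 162°, forward 7.1 m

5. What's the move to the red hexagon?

turn right 172°, forward 8.3 m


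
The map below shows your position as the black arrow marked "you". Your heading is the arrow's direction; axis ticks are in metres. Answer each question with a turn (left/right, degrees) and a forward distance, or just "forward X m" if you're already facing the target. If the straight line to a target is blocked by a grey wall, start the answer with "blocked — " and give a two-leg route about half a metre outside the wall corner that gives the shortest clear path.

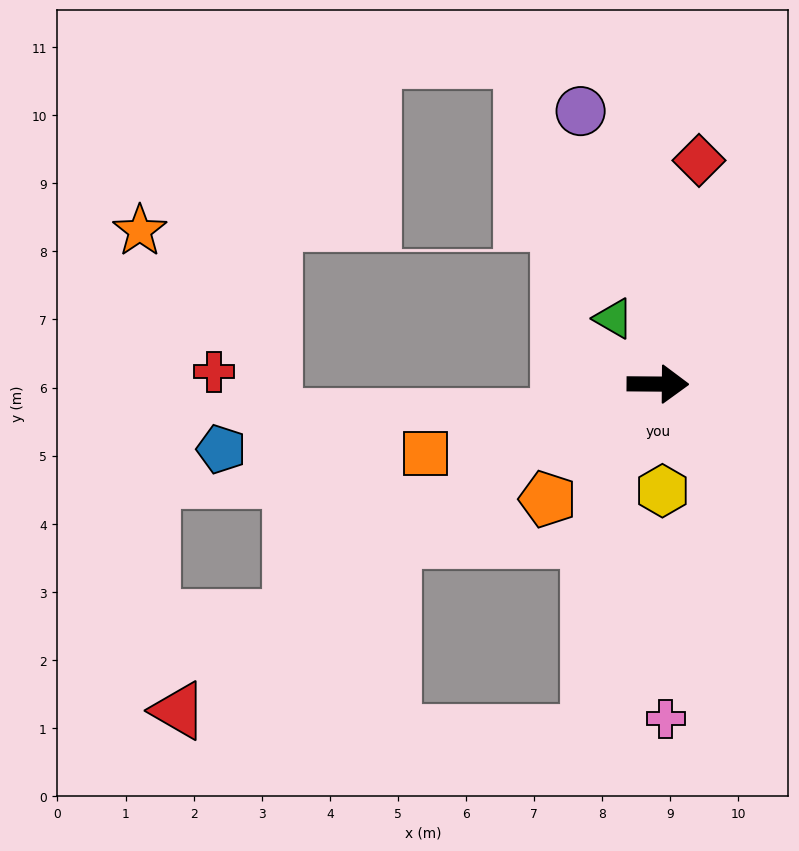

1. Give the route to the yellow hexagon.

turn right 87°, forward 1.6 m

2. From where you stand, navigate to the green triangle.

turn left 124°, forward 1.2 m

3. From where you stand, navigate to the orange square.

turn right 163°, forward 3.6 m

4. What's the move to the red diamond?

turn left 80°, forward 3.3 m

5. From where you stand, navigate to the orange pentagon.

turn right 133°, forward 2.3 m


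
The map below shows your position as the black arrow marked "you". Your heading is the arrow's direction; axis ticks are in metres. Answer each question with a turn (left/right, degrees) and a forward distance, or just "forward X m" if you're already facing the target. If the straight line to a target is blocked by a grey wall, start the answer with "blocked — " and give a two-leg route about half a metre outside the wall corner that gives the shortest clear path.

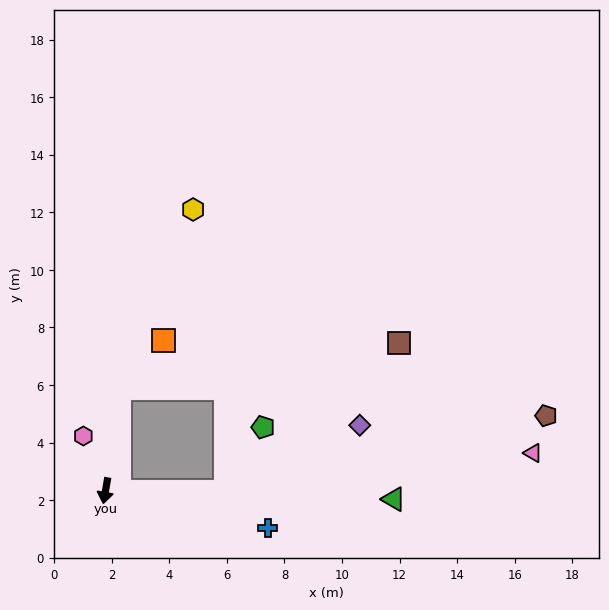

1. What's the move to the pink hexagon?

turn right 148°, forward 2.1 m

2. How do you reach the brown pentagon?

blocked — turn left 99°, forward 4.2 m, then turn left 14°, forward 11.4 m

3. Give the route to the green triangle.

turn left 98°, forward 10.0 m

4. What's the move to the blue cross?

turn left 87°, forward 5.8 m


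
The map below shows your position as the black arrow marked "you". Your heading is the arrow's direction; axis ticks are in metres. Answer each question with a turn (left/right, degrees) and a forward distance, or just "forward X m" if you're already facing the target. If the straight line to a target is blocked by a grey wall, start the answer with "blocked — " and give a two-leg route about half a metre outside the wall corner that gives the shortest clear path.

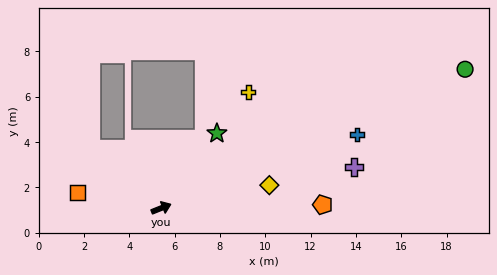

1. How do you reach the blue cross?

forward 9.2 m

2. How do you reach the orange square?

turn left 148°, forward 3.8 m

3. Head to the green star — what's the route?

turn left 31°, forward 4.1 m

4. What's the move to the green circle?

turn left 3°, forward 14.7 m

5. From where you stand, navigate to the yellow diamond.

turn right 10°, forward 4.9 m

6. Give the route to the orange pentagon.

turn right 21°, forward 7.1 m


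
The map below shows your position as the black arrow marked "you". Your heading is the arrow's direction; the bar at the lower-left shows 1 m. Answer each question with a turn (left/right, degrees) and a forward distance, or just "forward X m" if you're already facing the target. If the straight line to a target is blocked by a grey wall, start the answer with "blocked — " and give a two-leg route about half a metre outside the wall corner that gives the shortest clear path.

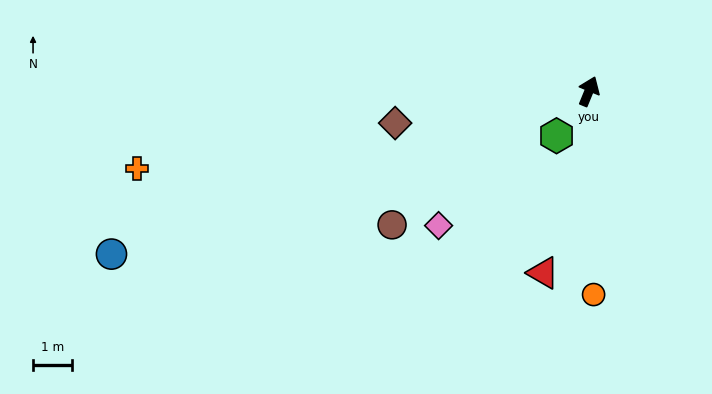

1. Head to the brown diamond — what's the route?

turn left 122°, forward 5.0 m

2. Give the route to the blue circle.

turn left 131°, forward 12.9 m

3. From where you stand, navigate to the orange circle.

turn right 156°, forward 5.2 m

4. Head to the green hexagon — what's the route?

turn left 166°, forward 1.4 m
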